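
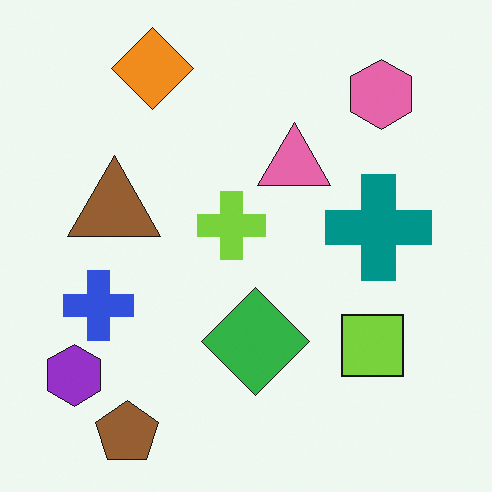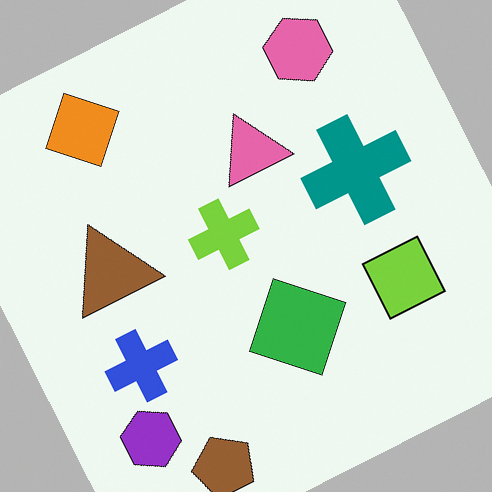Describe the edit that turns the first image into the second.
Rotated counter-clockwise by a clearly visible amount.

Every shape is tilted by the same angle and the image corners show triangular fill wedges — a whole-image rotation by a non-right angle.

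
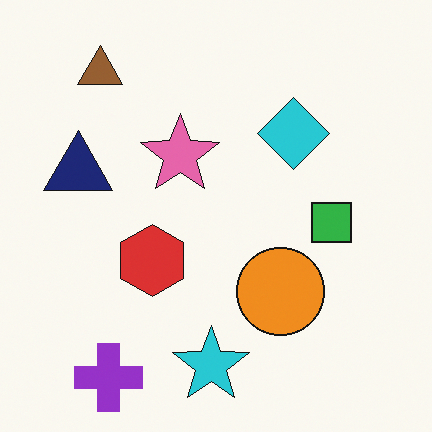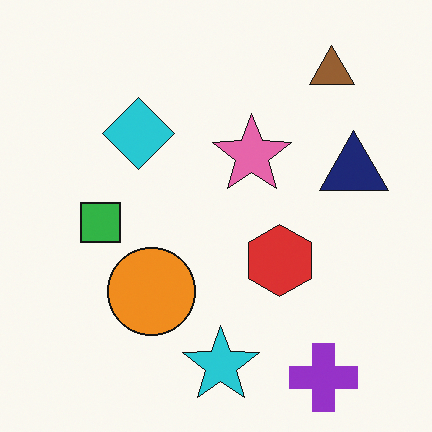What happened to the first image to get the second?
The image was flipped horizontally (left ↔ right).

The navy triangle is in the left of the first image and the right of the second — shapes on opposite sides of the vertical midline have swapped in a mirror flip.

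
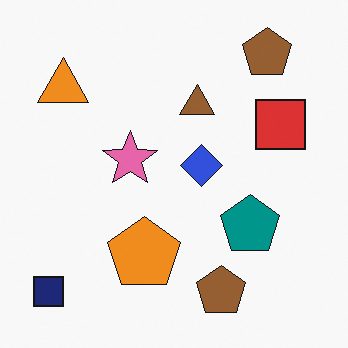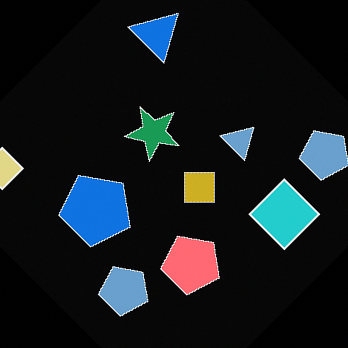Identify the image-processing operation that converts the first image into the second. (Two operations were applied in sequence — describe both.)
Color-inverted (negative), then rotated clockwise by a large amount — several tens of degrees.

The light background has become dark and every shape's color is its complement — a photographic negative. Every shape is tilted by the same angle and the image corners show triangular fill wedges — a whole-image rotation by a non-right angle.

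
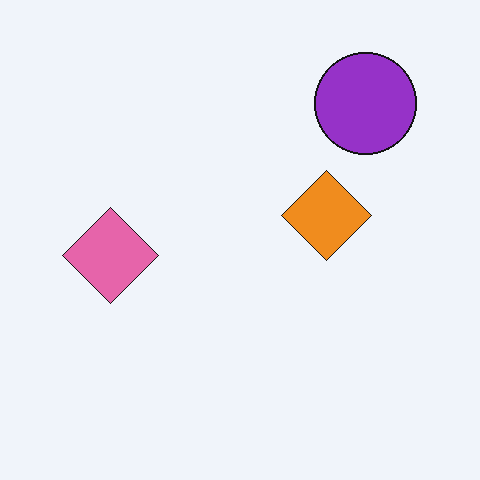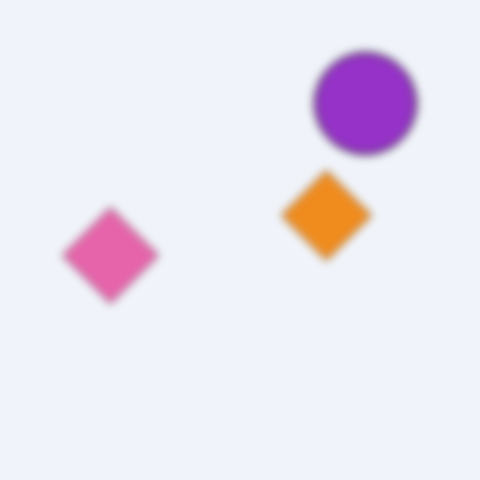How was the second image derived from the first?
The transformation is: noticeably gaussian-blurred.

Shape edges and outlines are uniformly softened across the whole image.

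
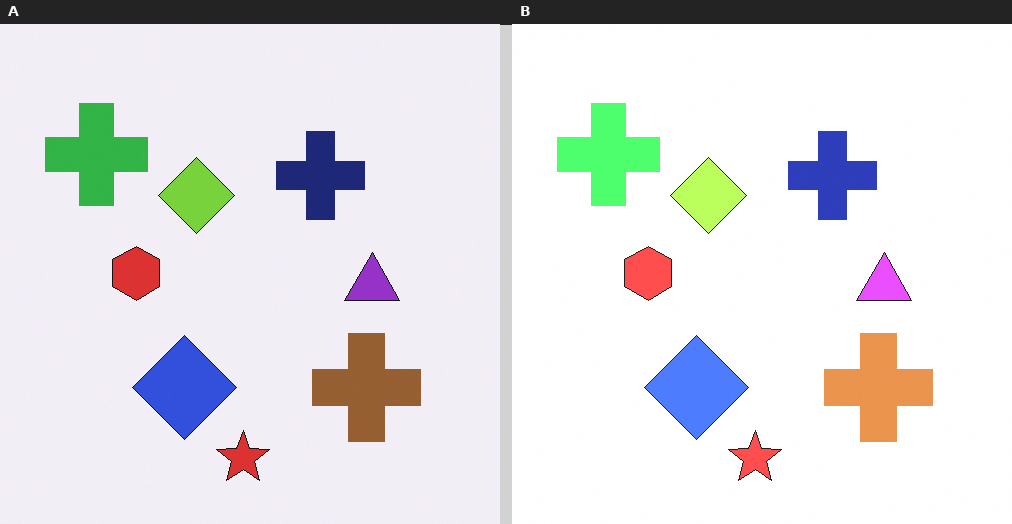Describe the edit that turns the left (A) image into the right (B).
The right (B) image is the left (A) brightened a lot.

Every pixel — background and shapes alike — is uniformly brightened.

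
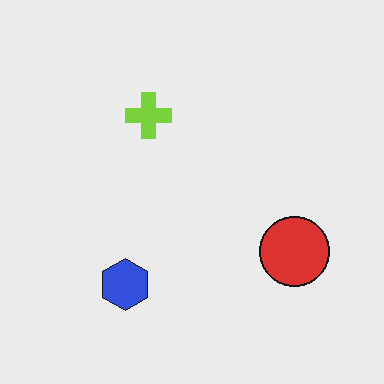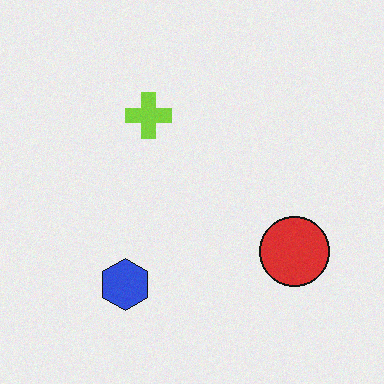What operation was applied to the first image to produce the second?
Degraded with a light layer of grain.

Random speckle covers the whole image, including the flat background.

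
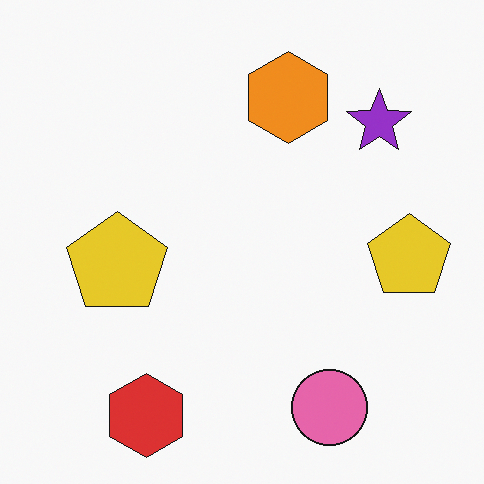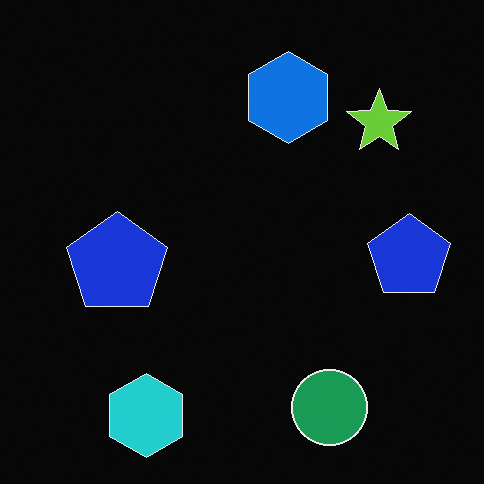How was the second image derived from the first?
It was color-inverted (negative).

The light background has become dark and every shape's color is its complement — a photographic negative.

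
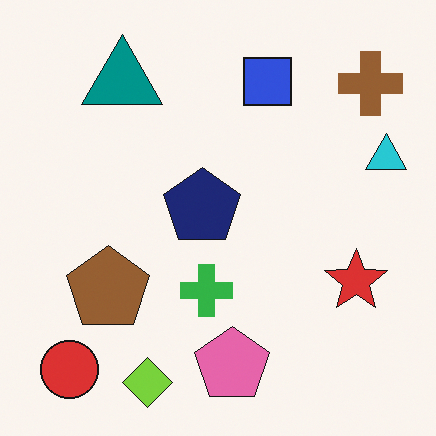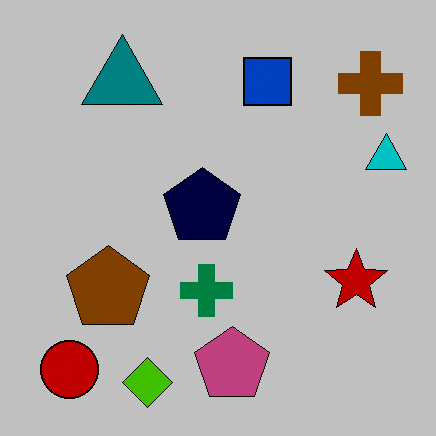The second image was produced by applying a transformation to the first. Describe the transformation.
The image was heavily posterized to just a handful of flat colors.

Each flat color has snapped to a coarser quantized level — most visibly, the near-white background has dropped to a flat grey.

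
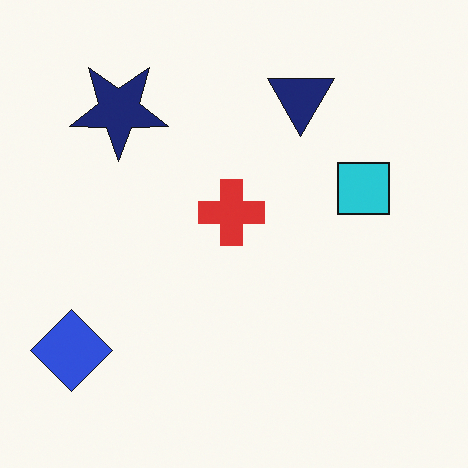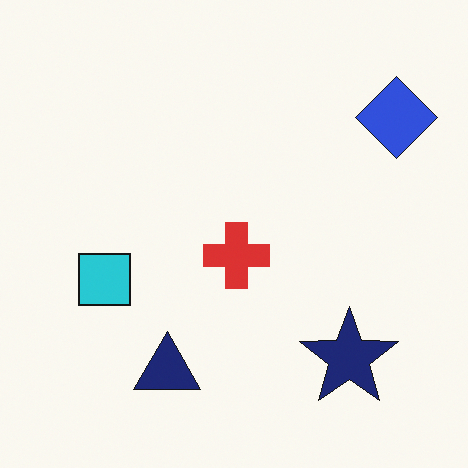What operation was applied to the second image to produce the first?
The transformation is: rotated 180°.

The blue diamond sits in the top-right of the second image and the bottom-left of the first — consistent with a whole-image 180° rotation.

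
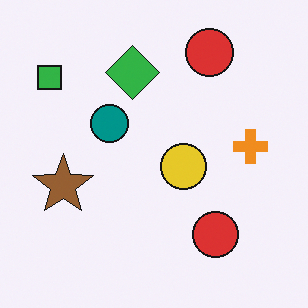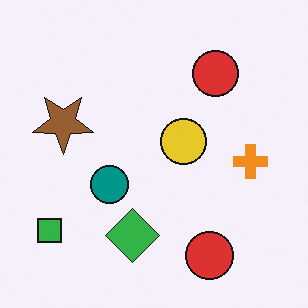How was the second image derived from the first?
This is the original image flipped vertically (top ↔ bottom).

The green diamond is in the top of the first image and the bottom of the second — shapes on opposite sides of the horizontal midline have swapped in a mirror flip.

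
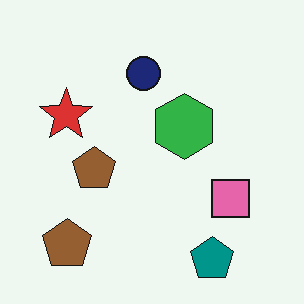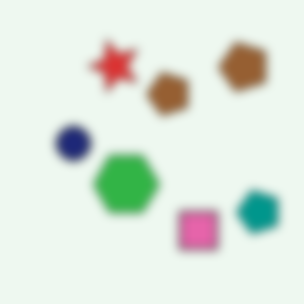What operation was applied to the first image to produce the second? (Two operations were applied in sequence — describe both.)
It was heavily blurred, then transposed (reflected across the top-left ↔ bottom-right diagonal).

Shape edges and outlines are uniformly softened across the whole image. Shapes have swapped their row and column positions — what was in the top-right is now in the bottom-left — a diagonal reflection.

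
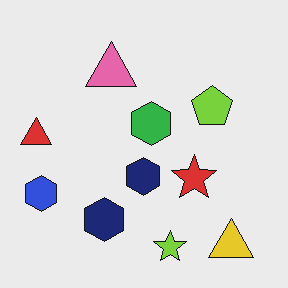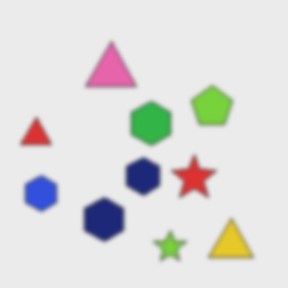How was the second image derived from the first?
The transformation is: lightly blurred.

Shape edges and outlines are uniformly softened across the whole image.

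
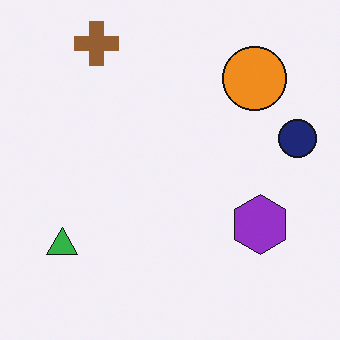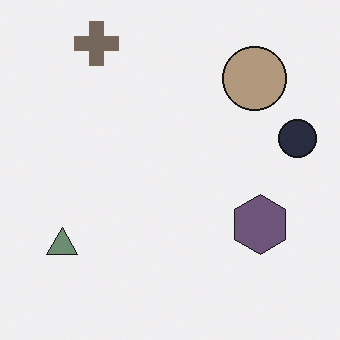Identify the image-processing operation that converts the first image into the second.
The image was made much more muted (saturation change).

All colors are more muted and greyish — a global saturation change.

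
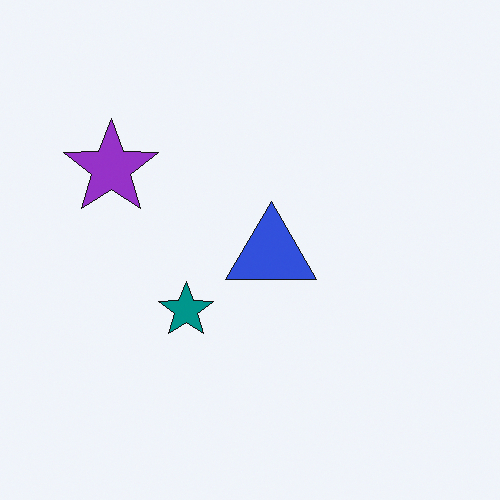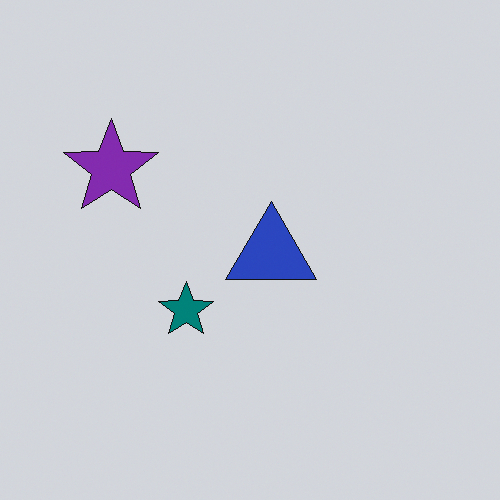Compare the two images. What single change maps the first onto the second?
The transformation is: darkened a little.

Every pixel — background and shapes alike — is uniformly darkened.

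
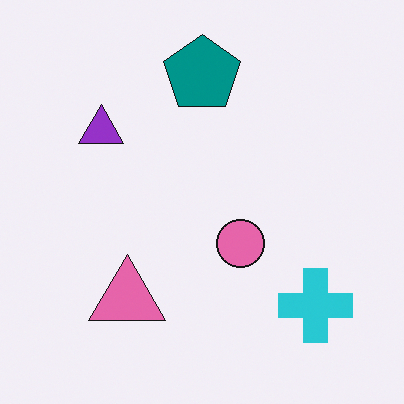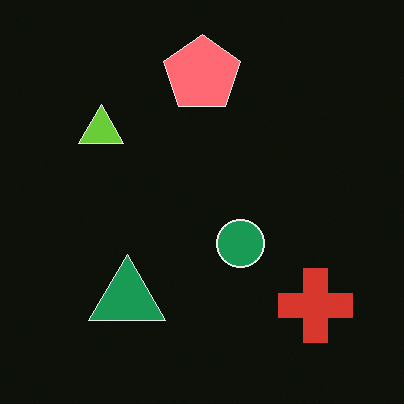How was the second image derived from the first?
The image was color-inverted (negative).

The light background has become dark and every shape's color is its complement — a photographic negative.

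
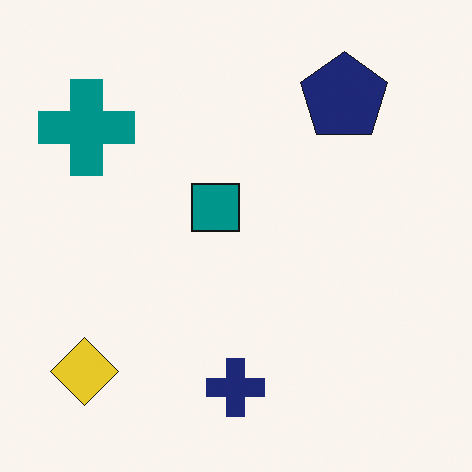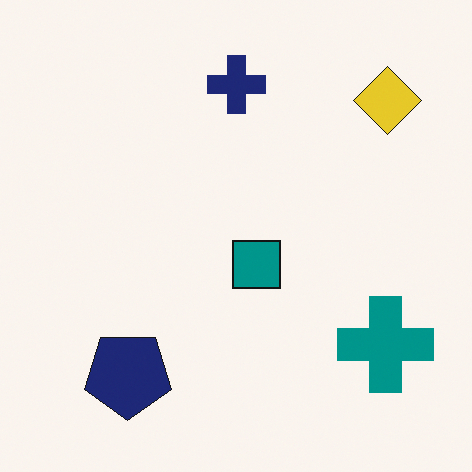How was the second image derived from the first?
The image was rotated 180°.

The yellow diamond sits in the bottom-left of the first image and the top-right of the second — consistent with a whole-image 180° rotation.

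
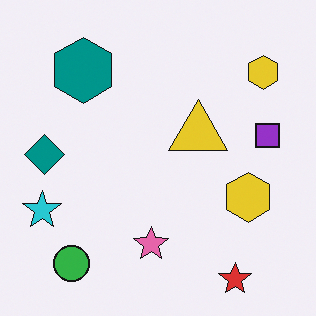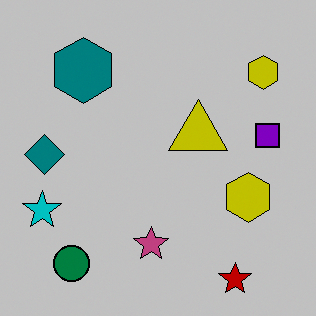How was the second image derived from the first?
It was aggressively posterized.

Each flat color has snapped to a coarser quantized level — most visibly, the near-white background has dropped to a flat grey.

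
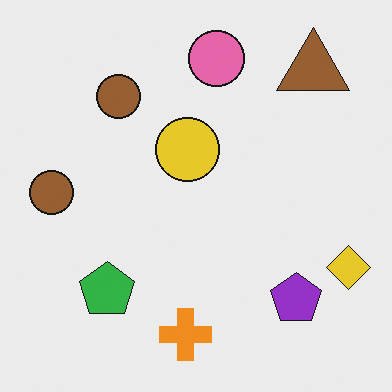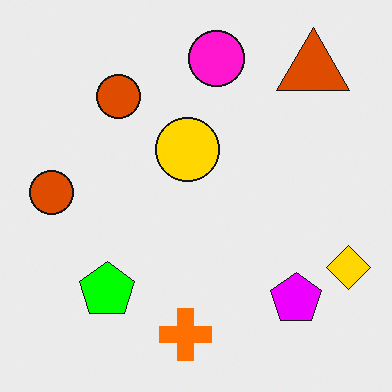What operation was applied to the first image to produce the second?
The image was made much more vivid (saturation change).

All colors are more vivid — a global saturation change.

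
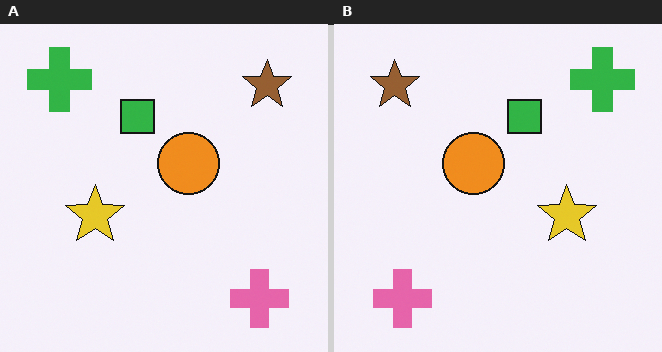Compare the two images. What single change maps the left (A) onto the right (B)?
The right (B) image is the left (A) flipped horizontally (left ↔ right).

The green cross is in the top-left of the left (A) image and the top-right of the right (B) — shapes on opposite sides of the vertical midline have swapped in a mirror flip.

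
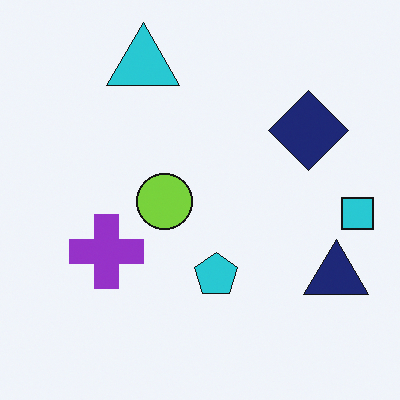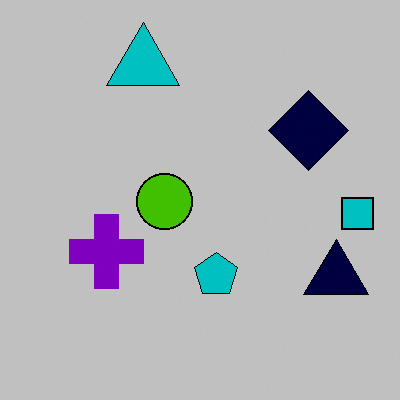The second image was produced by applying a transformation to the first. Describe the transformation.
The image was aggressively posterized.

Each flat color has snapped to a coarser quantized level — most visibly, the near-white background has dropped to a flat grey.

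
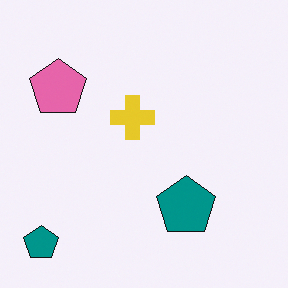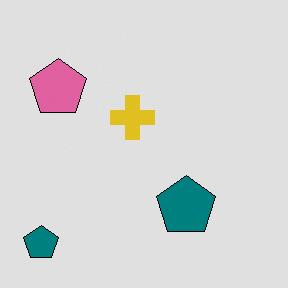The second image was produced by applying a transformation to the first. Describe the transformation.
The transformation is: posterized to a reduced palette.

Each flat color has snapped to a coarser quantized level — most visibly, the near-white background has dropped to a flat grey.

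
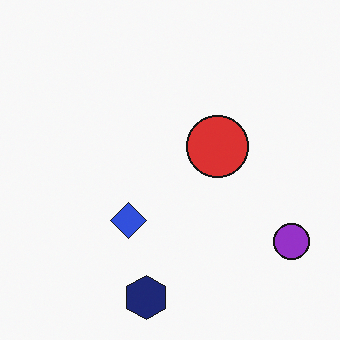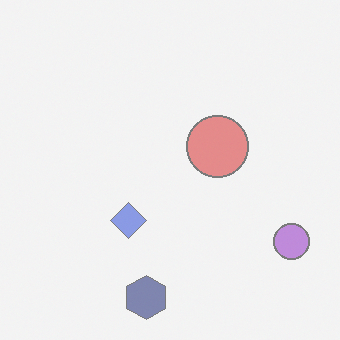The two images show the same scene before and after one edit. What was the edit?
The second image is the first washed out (contrast reduced).

Tones are pushed toward mid-grey across the whole image — a global contrast change.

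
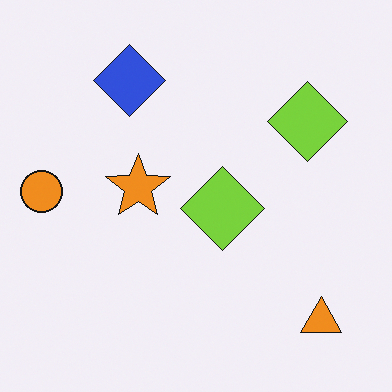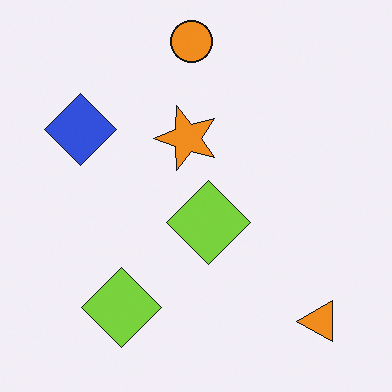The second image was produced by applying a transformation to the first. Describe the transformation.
The transformation is: transposed (reflected across the top-left ↔ bottom-right diagonal).

Shapes have swapped their row and column positions — what was in the top-right is now in the bottom-left — a diagonal reflection.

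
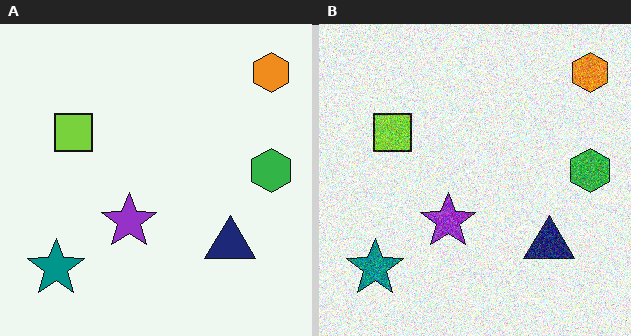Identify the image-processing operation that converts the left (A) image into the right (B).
The right (B) image is the left (A) degraded with a thick layer of grain.

Random speckle covers the whole image, including the flat background.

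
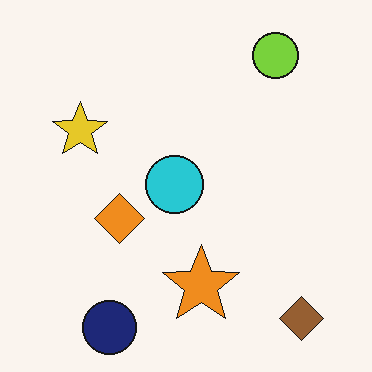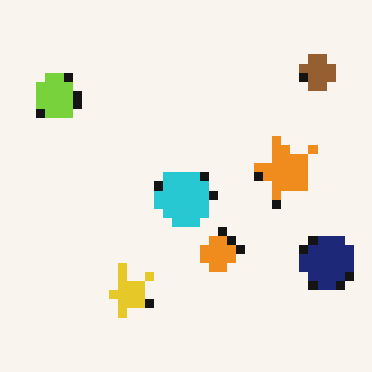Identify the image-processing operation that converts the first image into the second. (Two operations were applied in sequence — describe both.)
It was rotated 90° counter-clockwise, then coarsely pixelated.

The brown diamond sits in the bottom-right of the first image and the top-right of the second — consistent with a whole-image 90° counter-clockwise rotation. Shapes are reduced to large square blocks; fine edges and outlines are lost — a downscale-then-upscale (mosaic) effect.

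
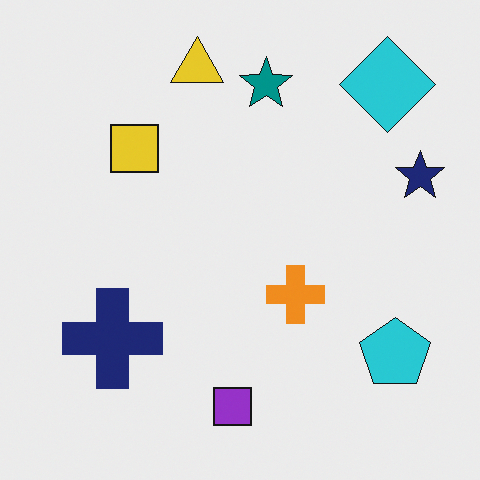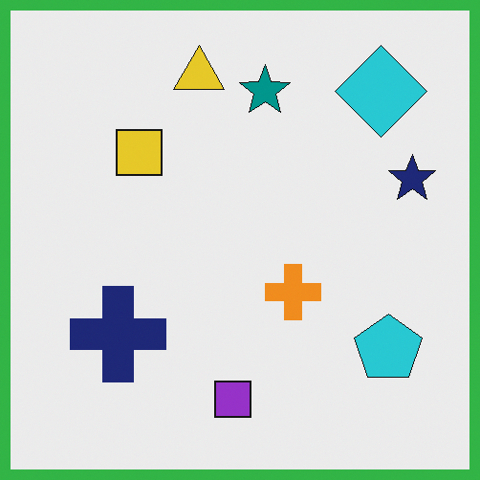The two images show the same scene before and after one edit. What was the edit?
The second image is the first framed with a green border.

A solid green frame runs around the edge of the second image, with the content slightly shrunk inside it.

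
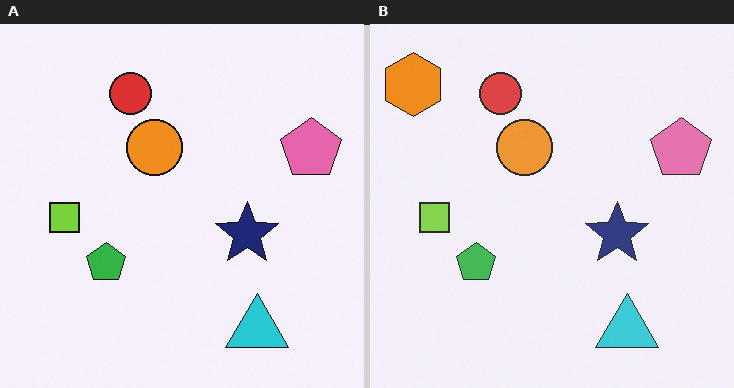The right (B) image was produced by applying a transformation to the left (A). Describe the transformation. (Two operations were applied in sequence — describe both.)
Given slightly reduced contrast, then overlaid with an additional orange hexagon.

Tones are pushed toward mid-grey across the whole image — a global contrast change. An orange hexagon appears in the right (B) image that is absent from the left (A).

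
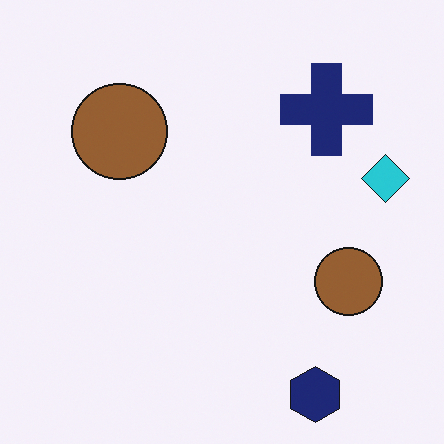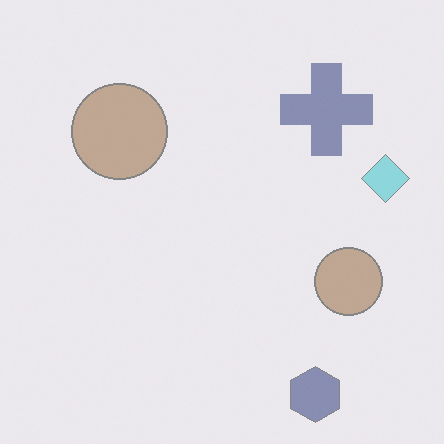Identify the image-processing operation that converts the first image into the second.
The transformation is: washed out (contrast reduced).

Tones are pushed toward mid-grey across the whole image — a global contrast change.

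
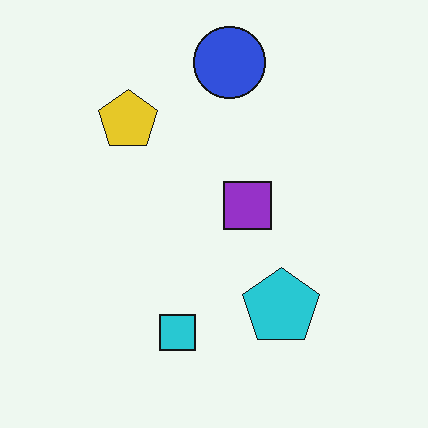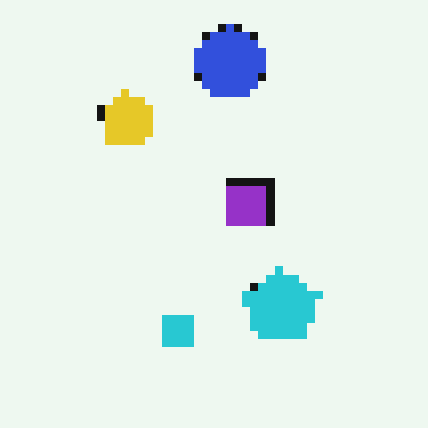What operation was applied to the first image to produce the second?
Pixelated into visible square blocks.

Shapes are reduced to large square blocks; fine edges and outlines are lost — a downscale-then-upscale (mosaic) effect.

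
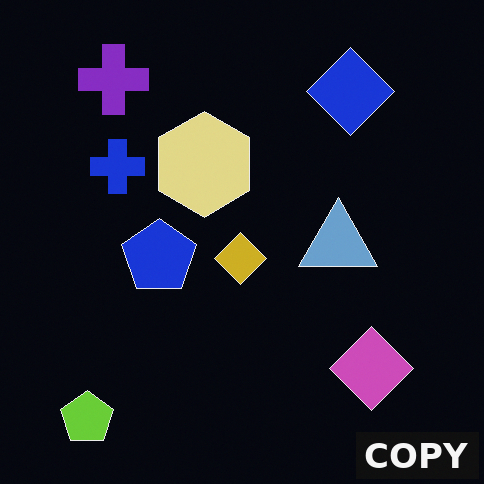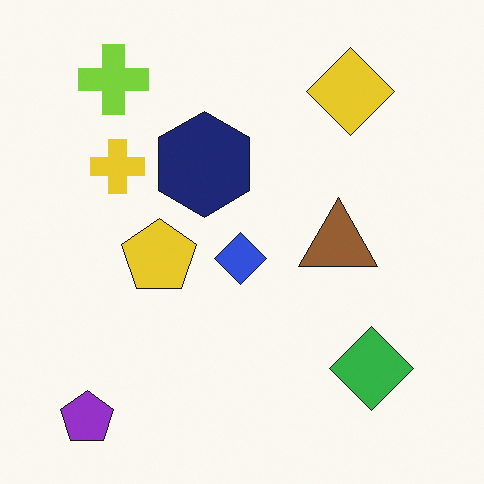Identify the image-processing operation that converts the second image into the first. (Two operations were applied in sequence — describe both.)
It was color-inverted (negative), then watermarked with the text "COPY" in the lower-right corner.

The light background has become dark and every shape's color is its complement — a photographic negative. A dark label reading "COPY" appears in the lower-right corner.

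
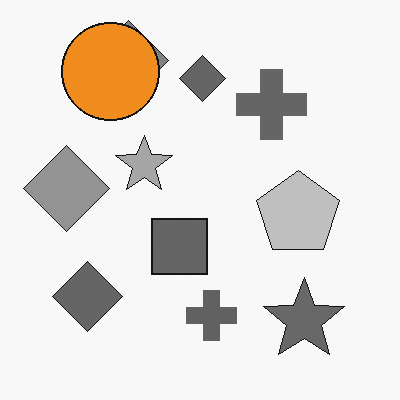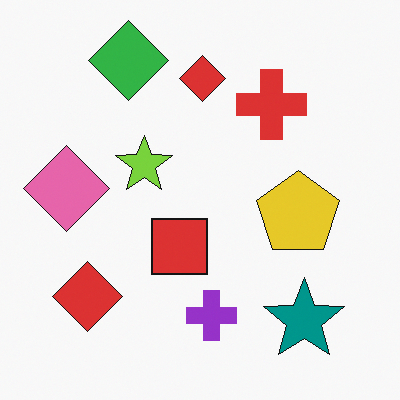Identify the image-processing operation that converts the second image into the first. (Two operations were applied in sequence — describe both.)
The transformation is: converted to grayscale, then overlaid with an additional orange circle.

All color is removed — every shape is now a shade of grey. An orange circle appears in the first image that is absent from the second.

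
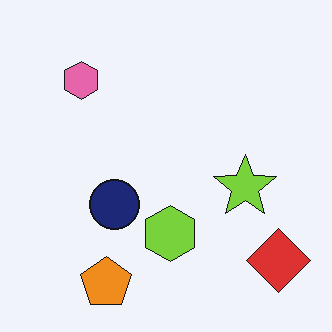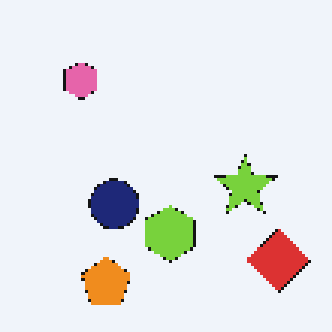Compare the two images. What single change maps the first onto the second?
This is the original image lightly pixelated (a mild mosaic effect).

Shapes are reduced to large square blocks; fine edges and outlines are lost — a downscale-then-upscale (mosaic) effect.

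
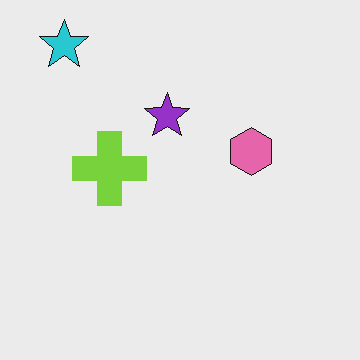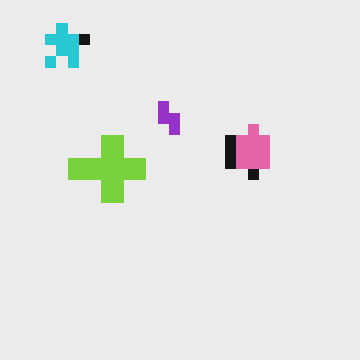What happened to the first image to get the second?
The image was heavily pixelated into large blocks.

Shapes are reduced to large square blocks; fine edges and outlines are lost — a downscale-then-upscale (mosaic) effect.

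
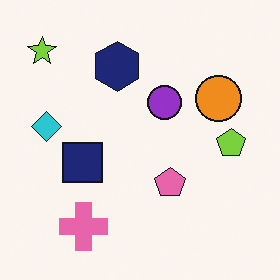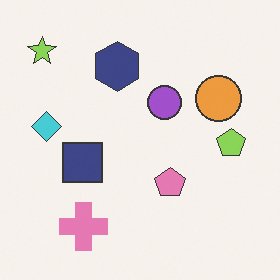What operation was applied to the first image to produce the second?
It was given slightly reduced contrast.

Tones are pushed toward mid-grey across the whole image — a global contrast change.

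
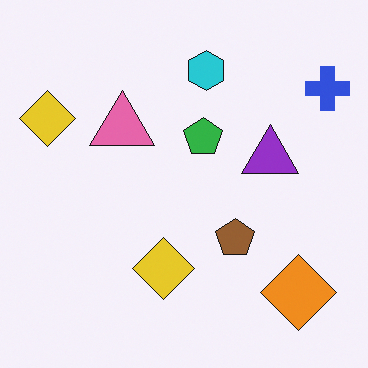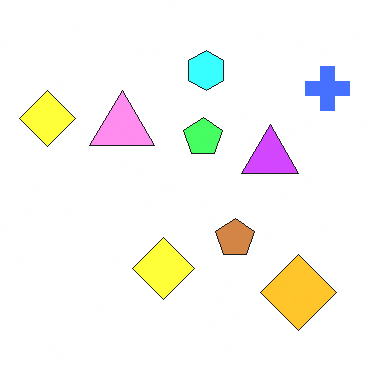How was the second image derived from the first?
The second image is the first noticeably brightened.

Every pixel — background and shapes alike — is uniformly brightened.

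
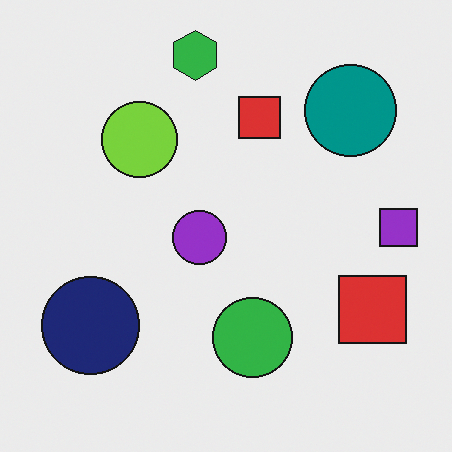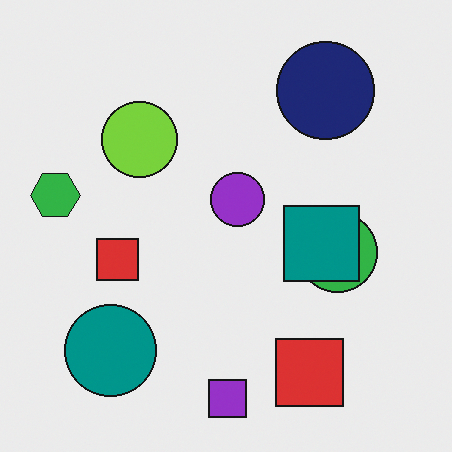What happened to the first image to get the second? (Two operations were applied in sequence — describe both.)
This is the original image transposed (reflected across the top-left ↔ bottom-right diagonal), then overlaid with an additional teal square.

Shapes have swapped their row and column positions — what was in the top-right is now in the bottom-left — a diagonal reflection. A teal square appears in the second image that is absent from the first.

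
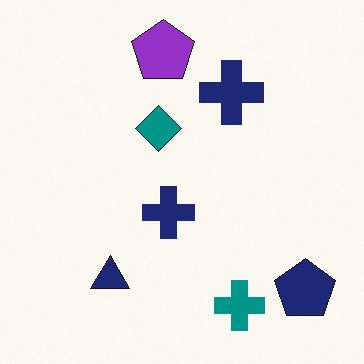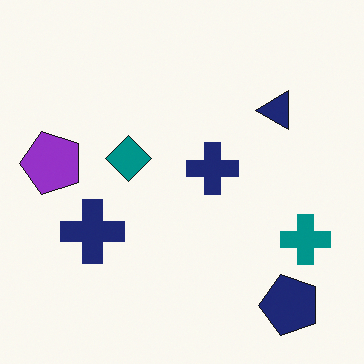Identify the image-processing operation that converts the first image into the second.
This is the original image transposed (reflected across the top-left ↔ bottom-right diagonal).

Shapes have swapped their row and column positions — what was in the top-right is now in the bottom-left — a diagonal reflection.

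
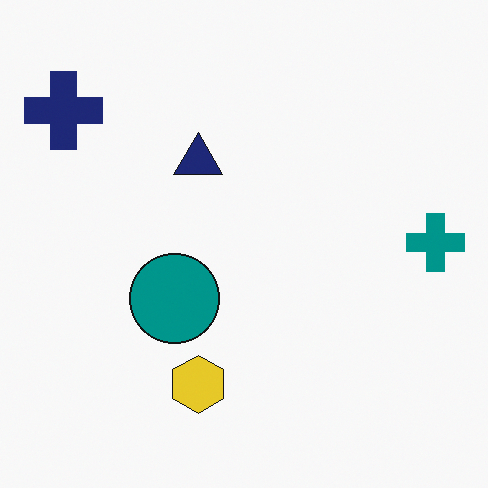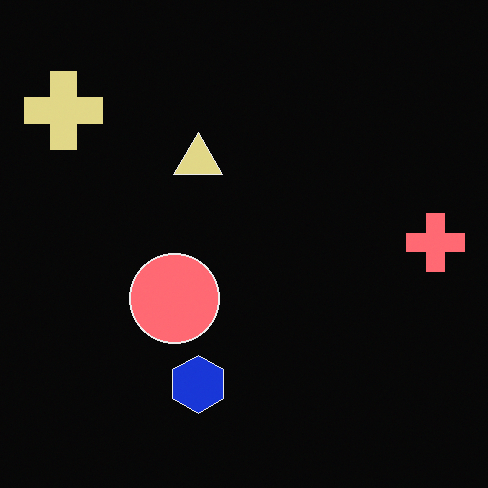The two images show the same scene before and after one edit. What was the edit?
The image was color-inverted (negative).

The light background has become dark and every shape's color is its complement — a photographic negative.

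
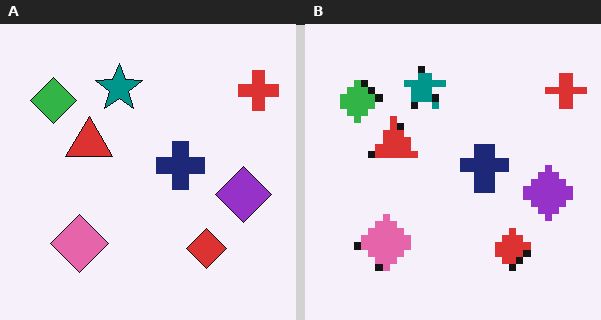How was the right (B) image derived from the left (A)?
Moderately pixelated.

Shapes are reduced to large square blocks; fine edges and outlines are lost — a downscale-then-upscale (mosaic) effect.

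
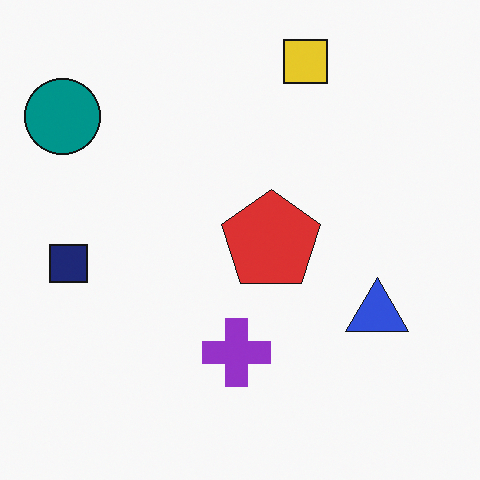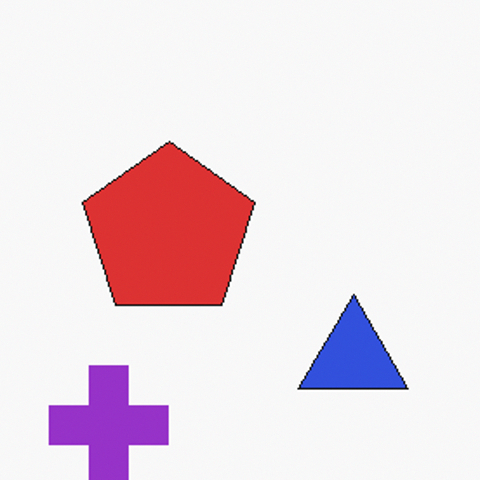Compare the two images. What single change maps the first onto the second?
This is the original image cropped tightly and scaled back up.

The visible shapes are larger and the field of view is narrower; shapes near the original edges may be partly or wholly outside the frame — a crop-and-rescale.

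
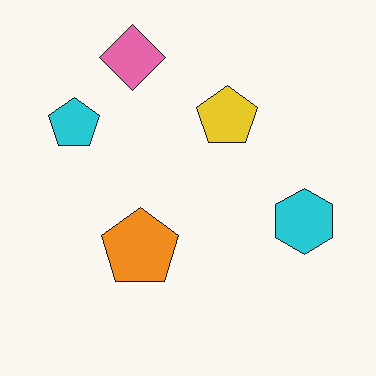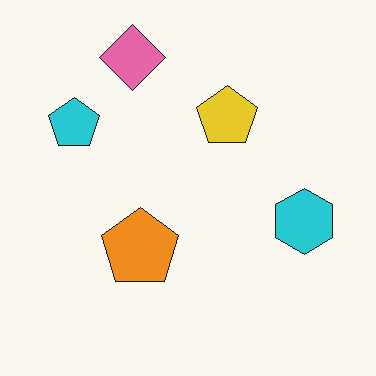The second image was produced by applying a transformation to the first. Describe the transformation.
This is the original image given moderate JPEG compression.

Blocky 8×8 compression artifacts appear around shape edges and the flat background shows ringing — characteristic JPEG degradation.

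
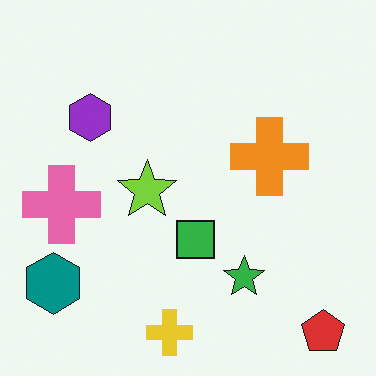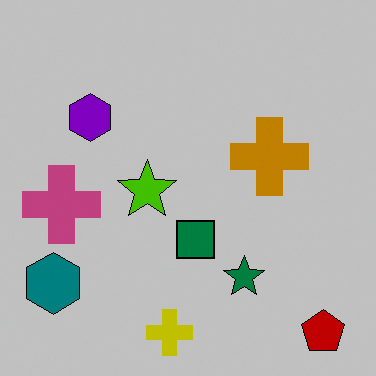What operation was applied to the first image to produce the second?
The second image is the first aggressively posterized.

Each flat color has snapped to a coarser quantized level — most visibly, the near-white background has dropped to a flat grey.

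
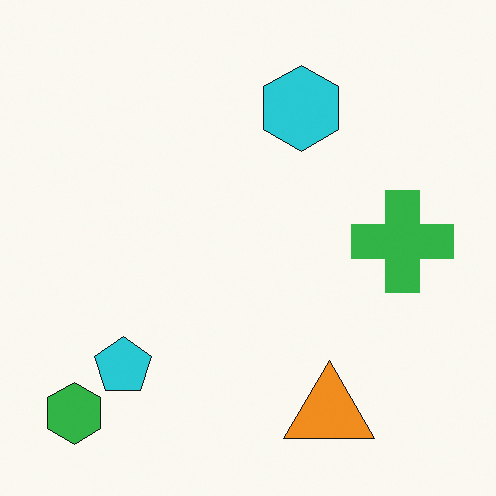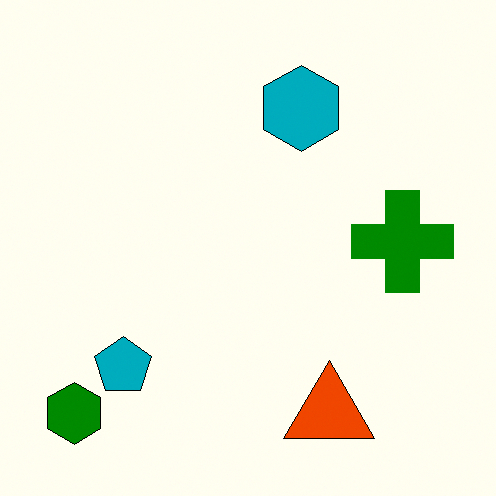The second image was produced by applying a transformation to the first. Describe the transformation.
Boosted in contrast.

Tones are pushed away from mid-grey across the whole image — a global contrast change.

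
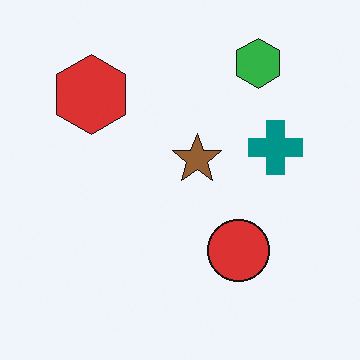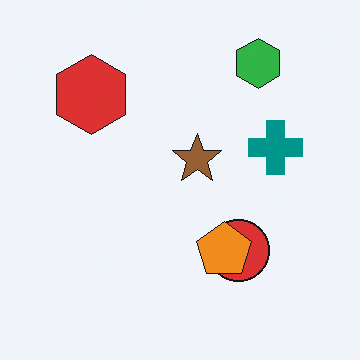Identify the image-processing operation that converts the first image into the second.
It was overlaid with an additional orange pentagon.

An orange pentagon appears in the second image that is absent from the first.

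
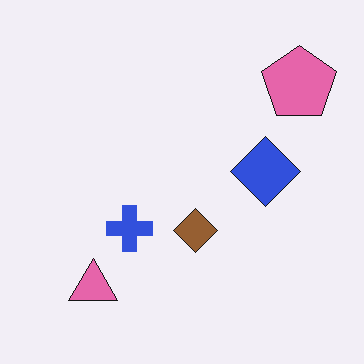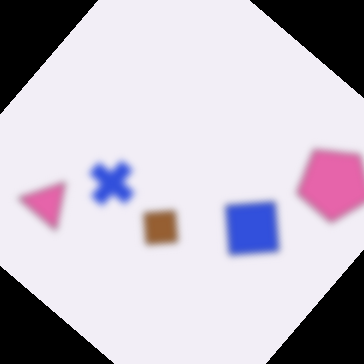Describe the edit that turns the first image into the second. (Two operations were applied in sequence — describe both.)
The transformation is: moderately blurred, then rotated clockwise by a large amount — several tens of degrees.

Shape edges and outlines are uniformly softened across the whole image. Every shape is tilted by the same angle and the image corners show triangular fill wedges — a whole-image rotation by a non-right angle.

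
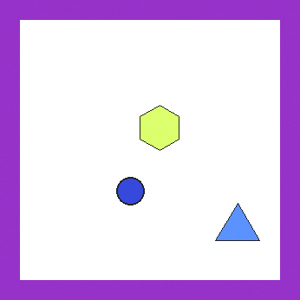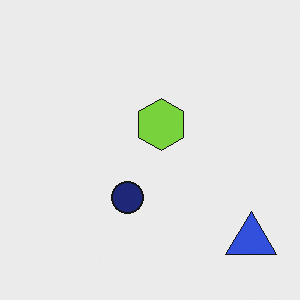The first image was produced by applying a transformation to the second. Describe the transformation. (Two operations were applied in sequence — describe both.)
This is the original image substantially brightened, then framed with a purple border.

Every pixel — background and shapes alike — is uniformly brightened. A solid purple frame runs around the edge of the first image, with the content slightly shrunk inside it.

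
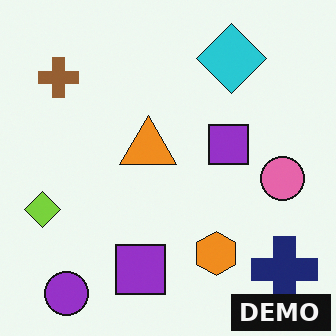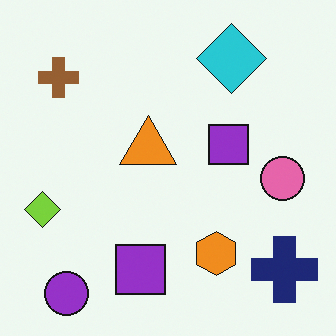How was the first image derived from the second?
Watermarked with the text "DEMO" in the lower-right corner.

A dark label reading "DEMO" appears in the lower-right corner.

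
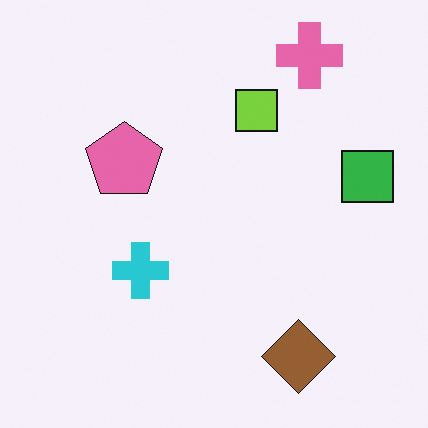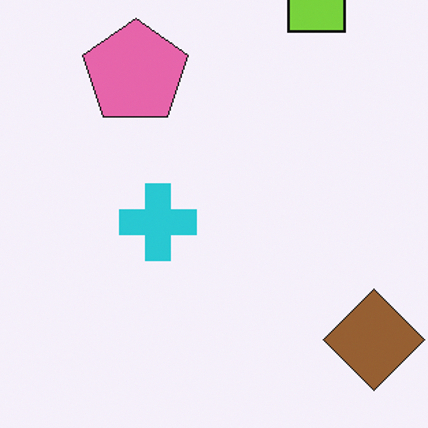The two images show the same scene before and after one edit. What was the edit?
The image was cropped to a modestly smaller region and rescaled.

The visible shapes are larger and the field of view is narrower; shapes near the original edges may be partly or wholly outside the frame — a crop-and-rescale.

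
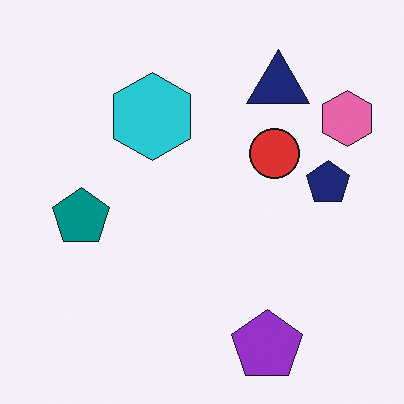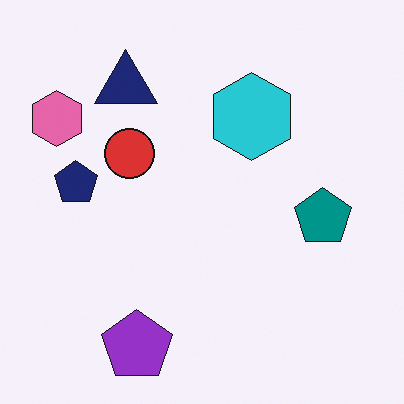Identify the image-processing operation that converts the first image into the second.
This is the original image flipped horizontally (left ↔ right).

The pink hexagon is in the top-right of the first image and the top-left of the second — shapes on opposite sides of the vertical midline have swapped in a mirror flip.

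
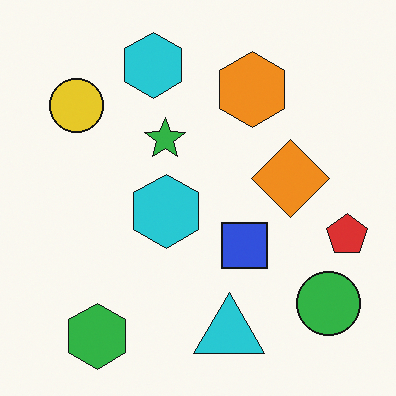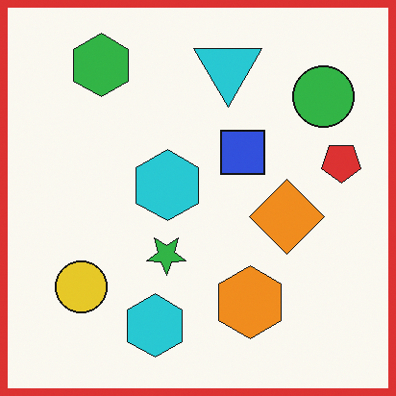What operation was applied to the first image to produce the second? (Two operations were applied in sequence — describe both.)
The image was flipped vertically (top ↔ bottom), then framed with a red border.

The green hexagon is in the bottom-left of the first image and the top-left of the second — shapes on opposite sides of the horizontal midline have swapped in a mirror flip. A solid red frame runs around the edge of the second image, with the content slightly shrunk inside it.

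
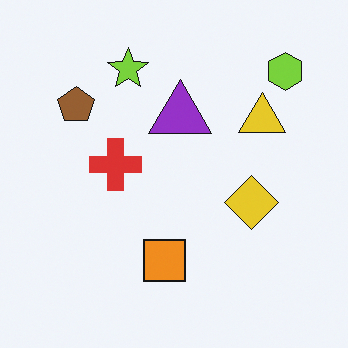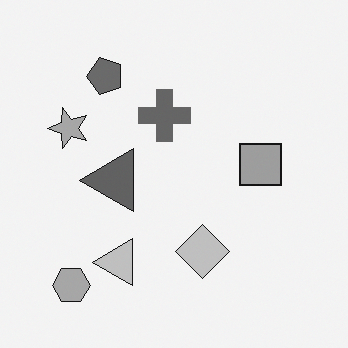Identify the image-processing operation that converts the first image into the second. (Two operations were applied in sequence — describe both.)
The image was converted to grayscale, then transposed (reflected across the top-left ↔ bottom-right diagonal).

All color is removed — every shape is now a shade of grey. Shapes have swapped their row and column positions — what was in the top-right is now in the bottom-left — a diagonal reflection.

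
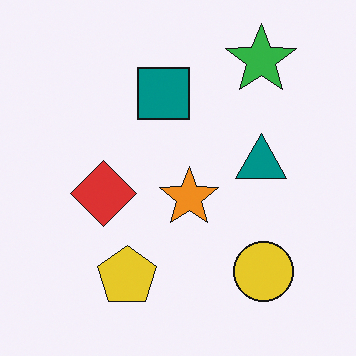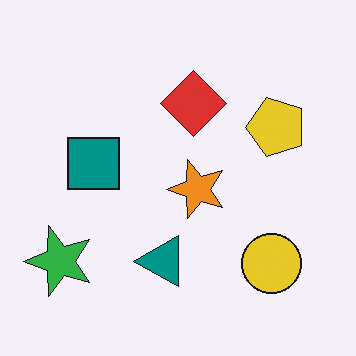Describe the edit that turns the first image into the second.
Transposed (reflected across the top-left ↔ bottom-right diagonal).

Shapes have swapped their row and column positions — what was in the top-right is now in the bottom-left — a diagonal reflection.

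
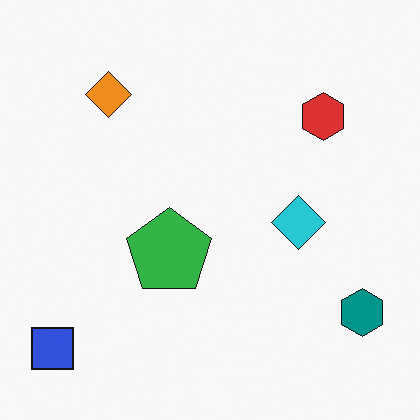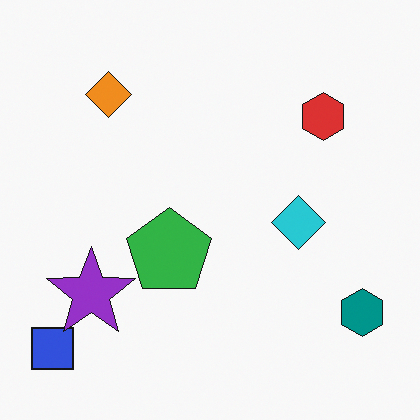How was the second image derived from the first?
The image was overlaid with an additional purple star.

A purple star appears in the second image that is absent from the first.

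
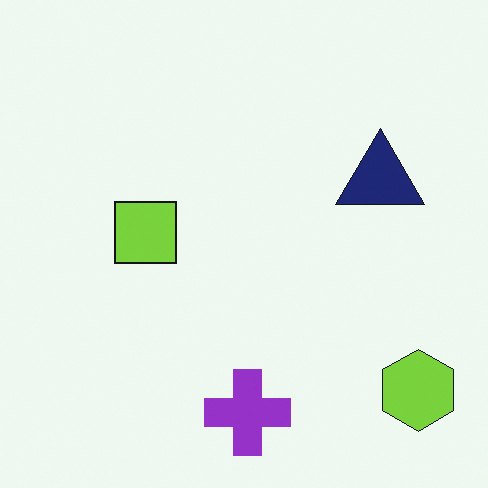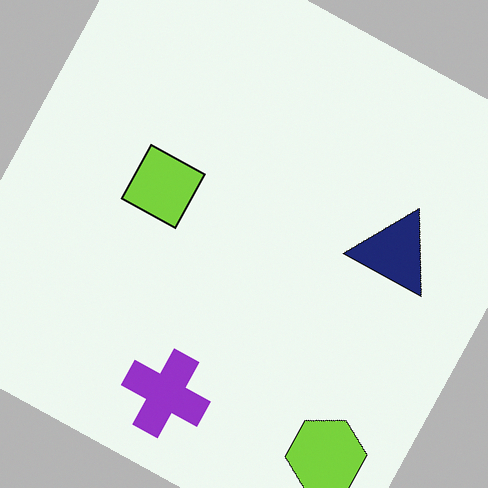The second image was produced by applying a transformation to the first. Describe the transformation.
This is the original image rotated clockwise by a moderate amount.

Every shape is tilted by the same angle and the image corners show triangular fill wedges — a whole-image rotation by a non-right angle.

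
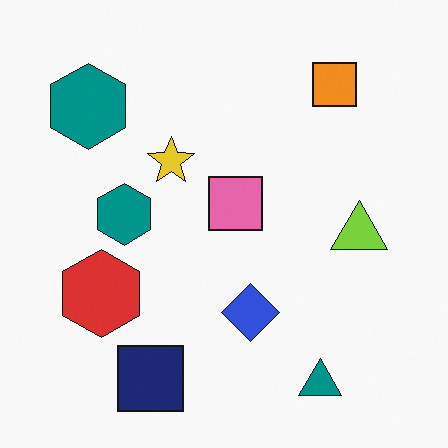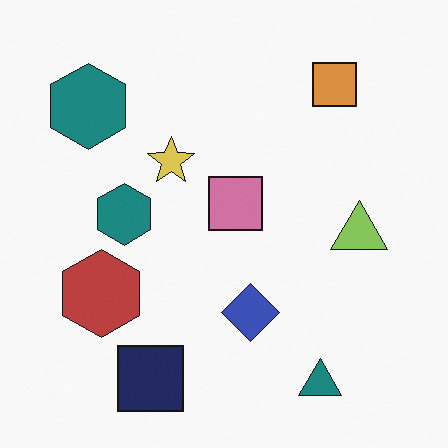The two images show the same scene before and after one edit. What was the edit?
The transformation is: slightly desaturated.

All colors are more muted and greyish — a global saturation change.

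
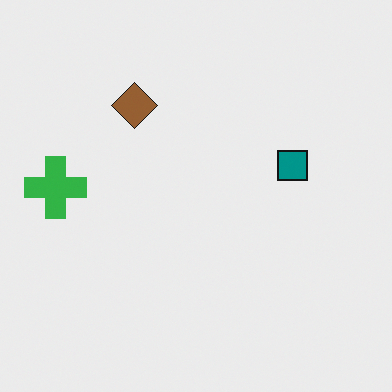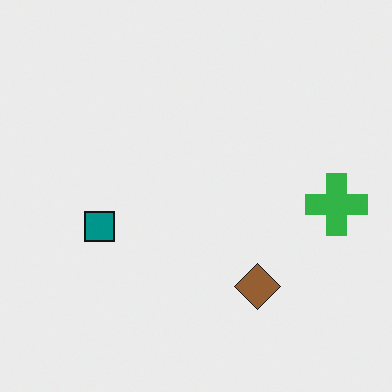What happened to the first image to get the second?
The transformation is: rotated 180°.

The green cross sits in the left of the first image and the right of the second — consistent with a whole-image 180° rotation.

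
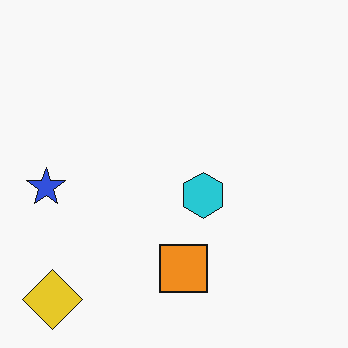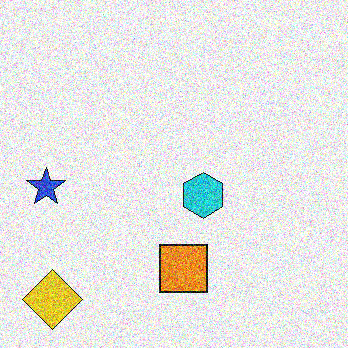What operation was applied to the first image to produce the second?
The second image is the first degraded with strong gaussian noise.

Random speckle covers the whole image, including the flat background.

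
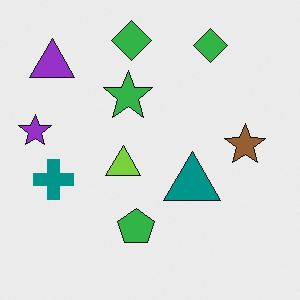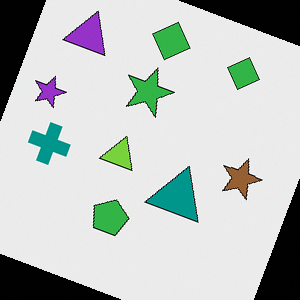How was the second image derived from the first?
It was rotated clockwise by a moderate amount.

Every shape is tilted by the same angle and the image corners show triangular fill wedges — a whole-image rotation by a non-right angle.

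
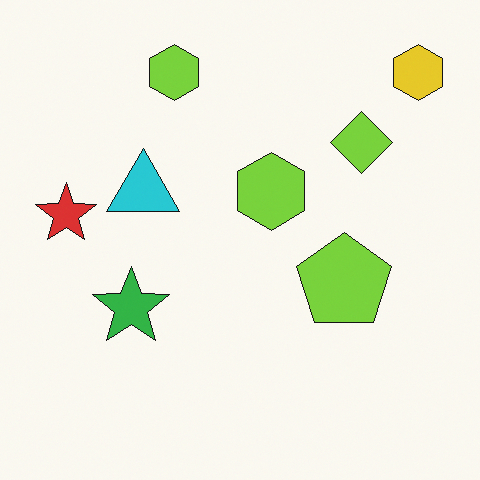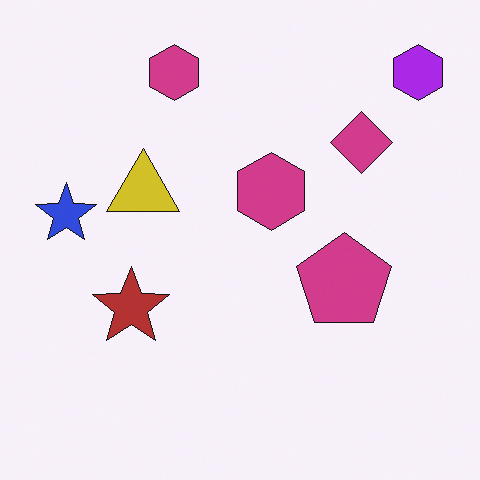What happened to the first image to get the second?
The transformation is: hue-shifted through roughly half the color wheel.

Every shape's color has rotated by the same amount around the hue wheel — a uniform hue shift.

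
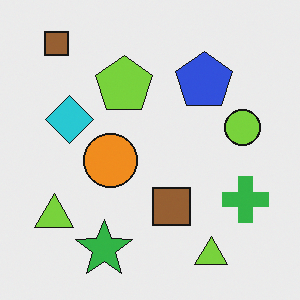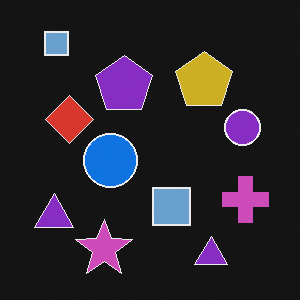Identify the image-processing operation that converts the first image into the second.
The second image is the first color-inverted (negative).

The light background has become dark and every shape's color is its complement — a photographic negative.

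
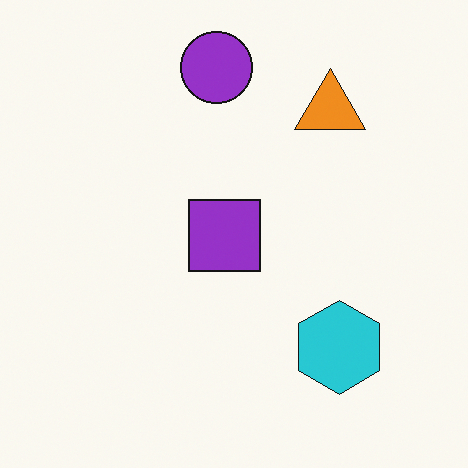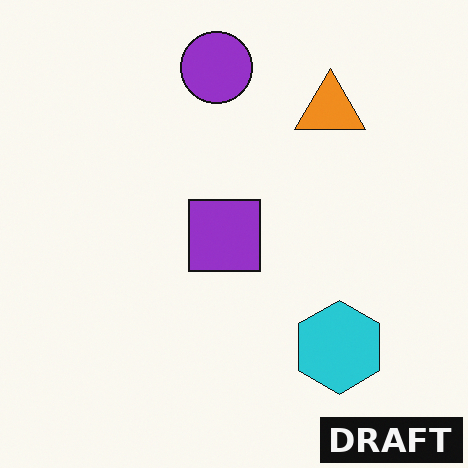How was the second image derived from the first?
The image was watermarked with the text "DRAFT" in the lower-right corner.

A dark label reading "DRAFT" appears in the lower-right corner.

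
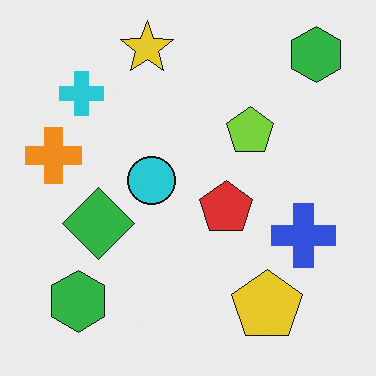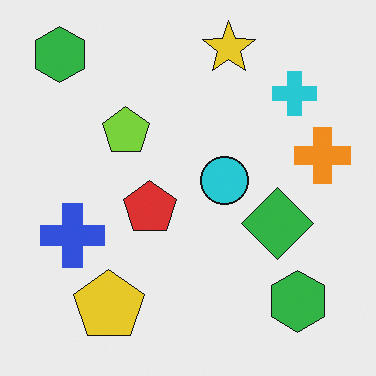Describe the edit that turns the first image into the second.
Flipped horizontally (left ↔ right).

The orange cross is in the left of the first image and the right of the second — shapes on opposite sides of the vertical midline have swapped in a mirror flip.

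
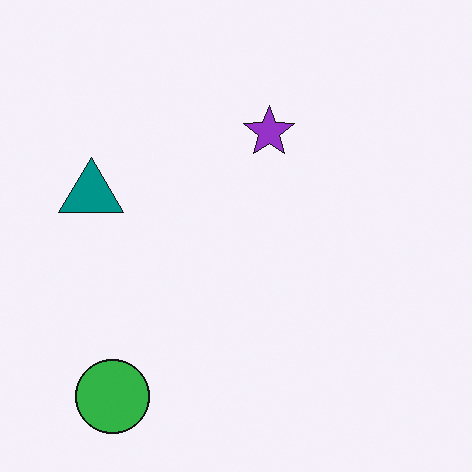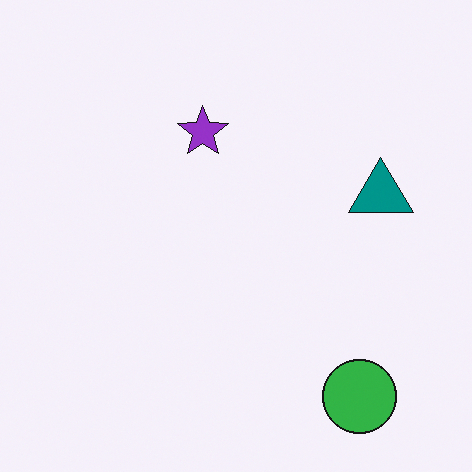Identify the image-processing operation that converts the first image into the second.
This is the original image flipped horizontally (left ↔ right).

The teal triangle is in the left of the first image and the right of the second — shapes on opposite sides of the vertical midline have swapped in a mirror flip.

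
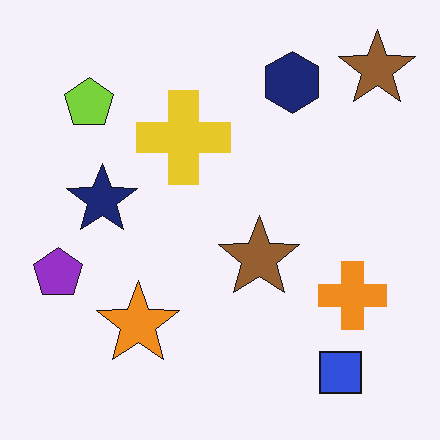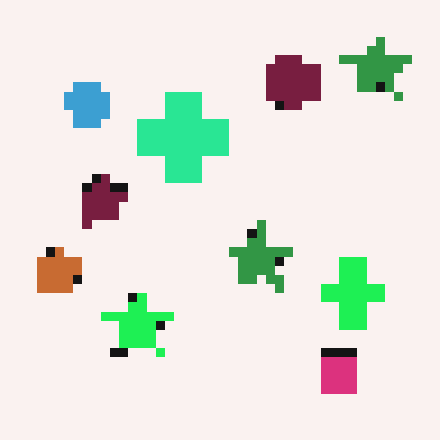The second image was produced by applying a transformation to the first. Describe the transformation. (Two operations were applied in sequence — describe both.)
The transformation is: hue-shifted through roughly a third of the color wheel, then coarsely pixelated.

Every shape's color has rotated by the same amount around the hue wheel — a uniform hue shift. Shapes are reduced to large square blocks; fine edges and outlines are lost — a downscale-then-upscale (mosaic) effect.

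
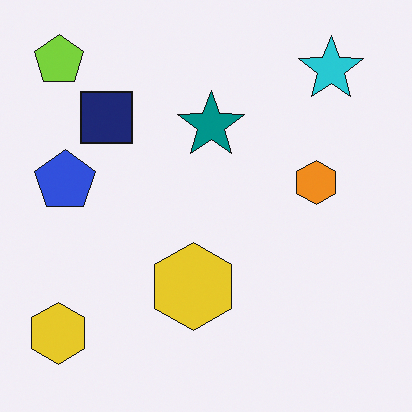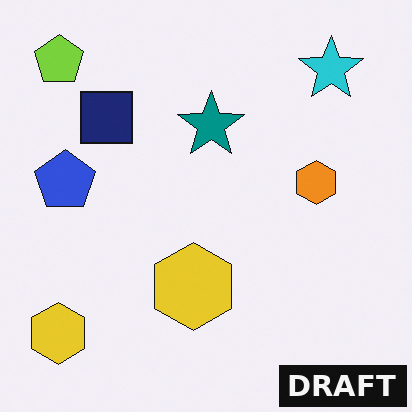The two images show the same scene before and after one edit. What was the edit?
The second image is the first watermarked with the text "DRAFT" in the lower-right corner.

A dark label reading "DRAFT" appears in the lower-right corner.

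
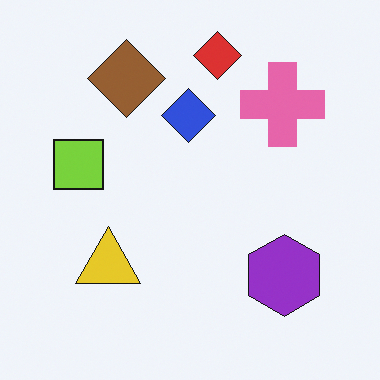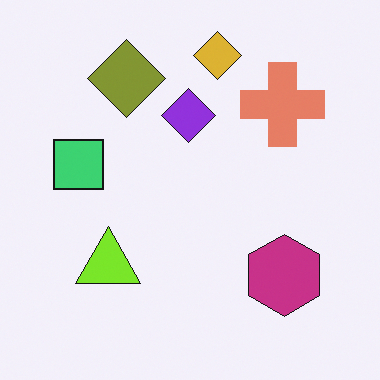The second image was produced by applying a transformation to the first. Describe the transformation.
Hue-shifted slightly.

Every shape's color has rotated by the same amount around the hue wheel — a uniform hue shift.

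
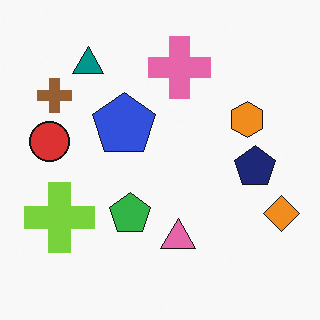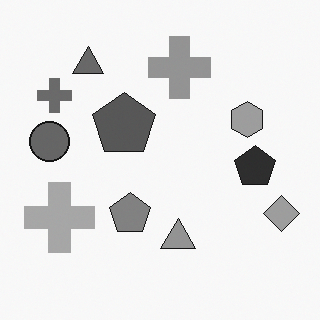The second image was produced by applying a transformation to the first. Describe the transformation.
The image was converted to grayscale.

All color is removed — every shape is now a shade of grey.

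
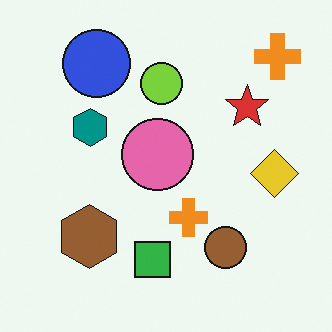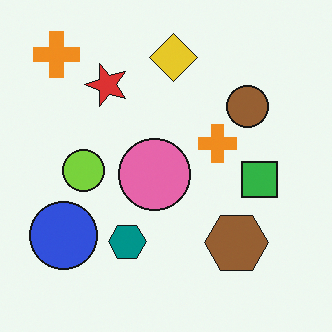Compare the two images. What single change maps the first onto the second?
This is the original image rotated 90° counter-clockwise.

The blue circle sits in the top-left of the first image and the bottom-left of the second — consistent with a whole-image 90° counter-clockwise rotation.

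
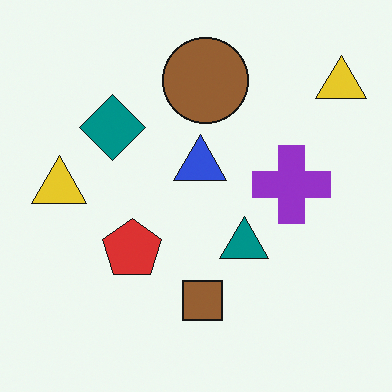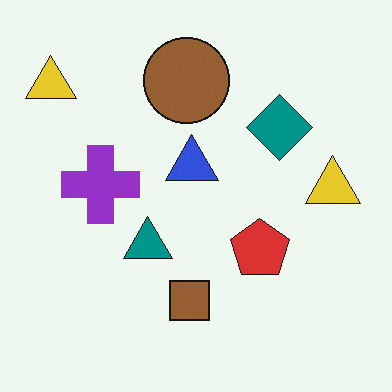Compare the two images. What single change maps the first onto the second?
This is the original image flipped horizontally (left ↔ right).

The purple cross is in the right of the first image and the left of the second — shapes on opposite sides of the vertical midline have swapped in a mirror flip.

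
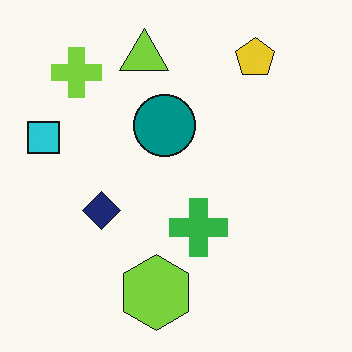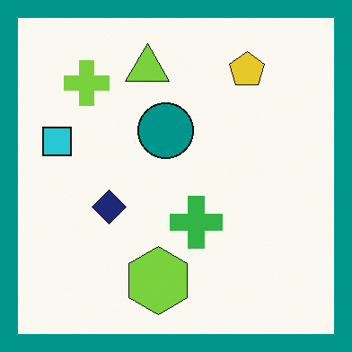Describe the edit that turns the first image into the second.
The image was framed with a teal border.

A solid teal frame runs around the edge of the second image, with the content slightly shrunk inside it.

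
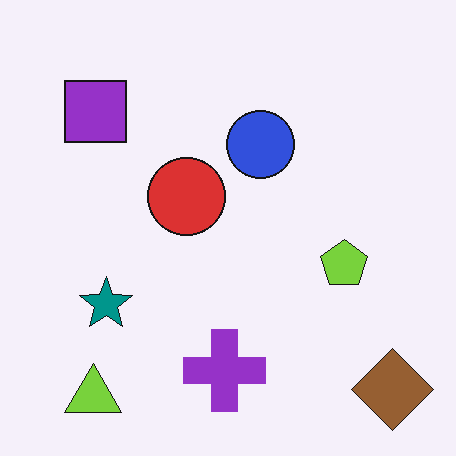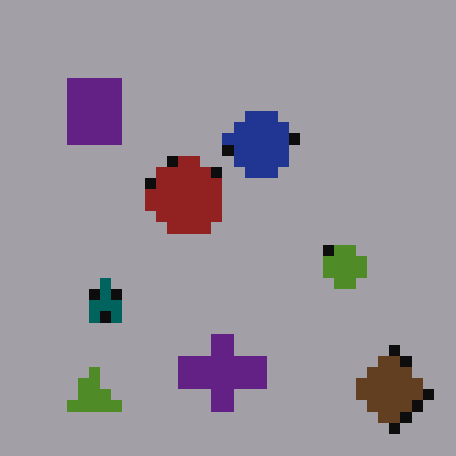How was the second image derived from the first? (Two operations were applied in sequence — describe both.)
This is the original image darkened a lot, then heavily pixelated into large blocks.

Every pixel — background and shapes alike — is uniformly darkened. Shapes are reduced to large square blocks; fine edges and outlines are lost — a downscale-then-upscale (mosaic) effect.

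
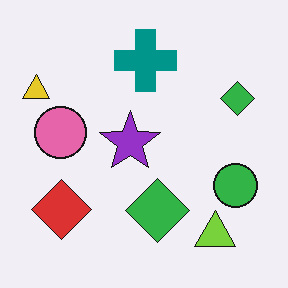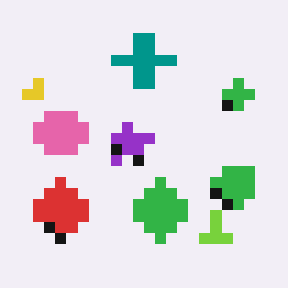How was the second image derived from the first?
It was coarsely pixelated.

Shapes are reduced to large square blocks; fine edges and outlines are lost — a downscale-then-upscale (mosaic) effect.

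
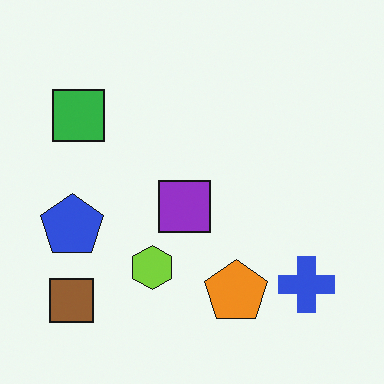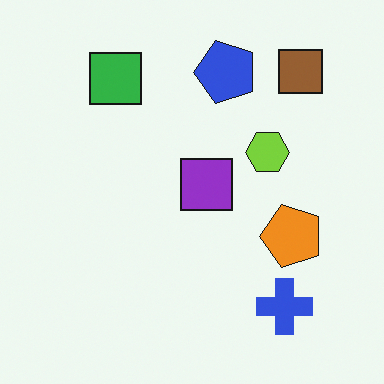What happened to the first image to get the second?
The image was transposed (reflected across the top-left ↔ bottom-right diagonal).

Shapes have swapped their row and column positions — what was in the top-right is now in the bottom-left — a diagonal reflection.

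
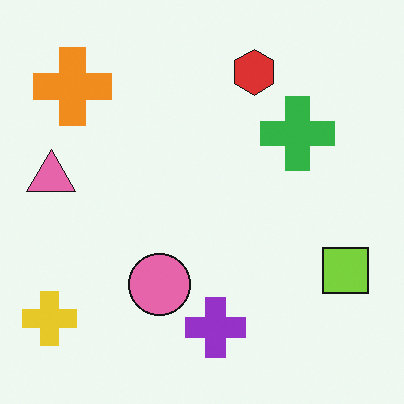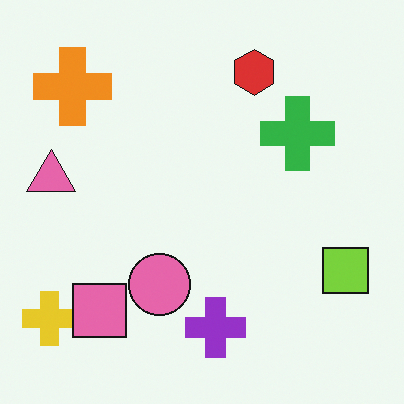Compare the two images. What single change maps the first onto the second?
This is the original image overlaid with an additional pink square.

A pink square appears in the second image that is absent from the first.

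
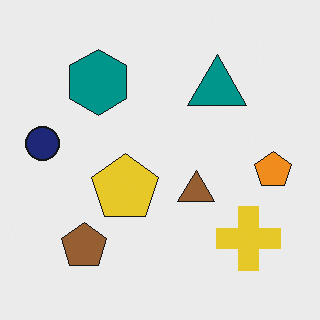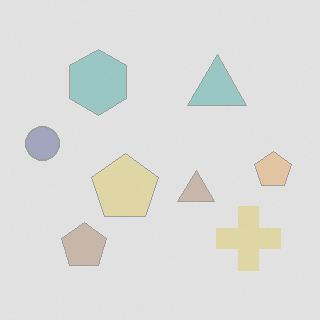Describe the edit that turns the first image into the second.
The image was washed out (contrast reduced).

Tones are pushed toward mid-grey across the whole image — a global contrast change.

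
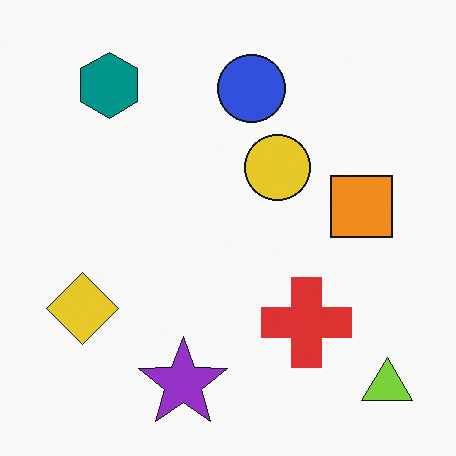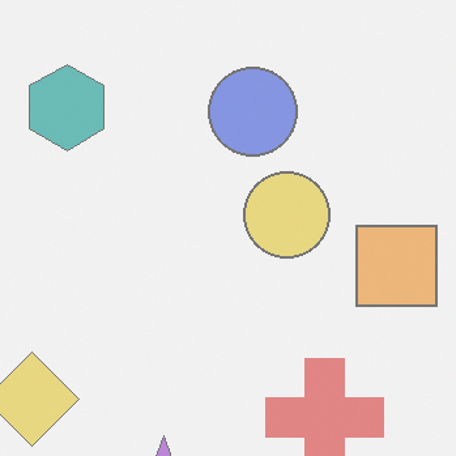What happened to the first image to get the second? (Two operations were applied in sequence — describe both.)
The second image is the first given much lower contrast, then cropped slightly and scaled back up.

Tones are pushed toward mid-grey across the whole image — a global contrast change. The visible shapes are larger and the field of view is narrower; shapes near the original edges may be partly or wholly outside the frame — a crop-and-rescale.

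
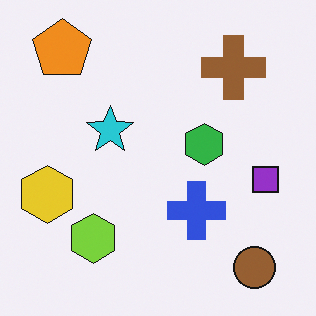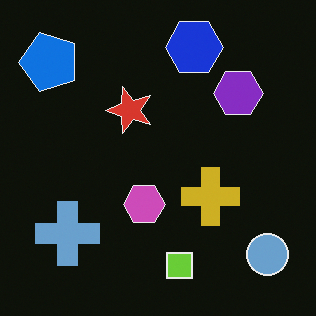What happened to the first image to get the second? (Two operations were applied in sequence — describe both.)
Transposed (reflected across the top-left ↔ bottom-right diagonal), then color-inverted (negative).

Shapes have swapped their row and column positions — what was in the top-right is now in the bottom-left — a diagonal reflection. The light background has become dark and every shape's color is its complement — a photographic negative.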